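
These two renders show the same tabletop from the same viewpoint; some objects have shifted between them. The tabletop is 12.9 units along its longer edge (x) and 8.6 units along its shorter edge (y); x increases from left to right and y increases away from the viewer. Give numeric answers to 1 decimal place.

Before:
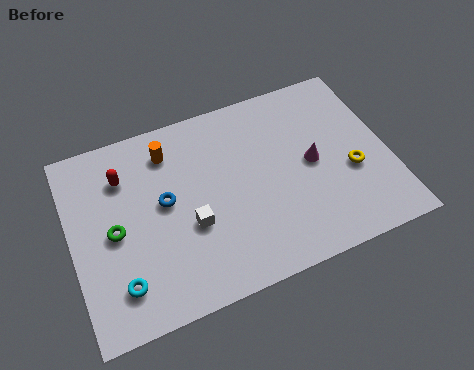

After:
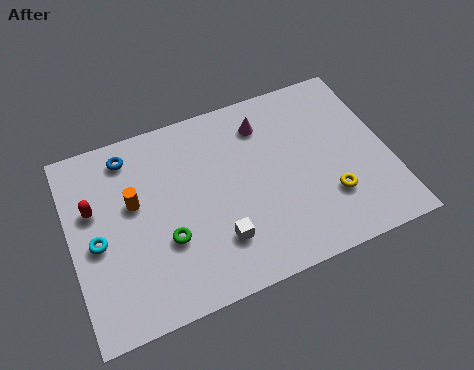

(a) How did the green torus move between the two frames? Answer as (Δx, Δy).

(2.0, -1.1)

The green torus started near (1.7, 4.1) and ended near (3.7, 3.0).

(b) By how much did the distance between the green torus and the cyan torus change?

+0.5

The distance was about 2.3 in the first image and 2.8 in the second, so they moved 0.5 units further apart.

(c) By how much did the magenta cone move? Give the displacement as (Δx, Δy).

(-1.7, 2.5)

The magenta cone was at about (9.8, 4.3) and moved to about (8.1, 6.8).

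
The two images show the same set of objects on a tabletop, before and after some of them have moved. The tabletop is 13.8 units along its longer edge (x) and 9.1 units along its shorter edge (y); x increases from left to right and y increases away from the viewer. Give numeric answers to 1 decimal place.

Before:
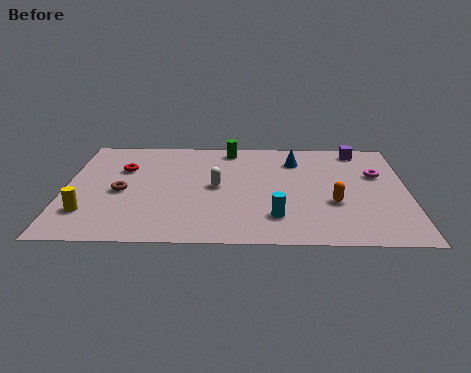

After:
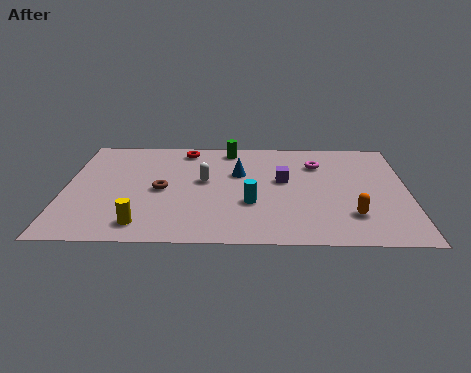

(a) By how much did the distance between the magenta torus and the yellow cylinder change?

-3.3

Before: roughly 12.1 units apart; after: 8.8. That's 3.3 units closer together.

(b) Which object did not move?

the green cylinder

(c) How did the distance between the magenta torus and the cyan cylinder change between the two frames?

-1.1

The distance was about 5.5 in the first image and 4.4 in the second, so they moved 1.1 units closer together.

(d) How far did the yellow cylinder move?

2.4

From (1.0, 2.3) to (3.2, 1.4), the yellow cylinder covered √(2.2² + 0.9²) ≈ 2.4 units.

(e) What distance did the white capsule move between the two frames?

0.7

From (6.1, 4.6) to (5.6, 5.1), the white capsule covered √(0.5² + 0.5²) ≈ 0.7 units.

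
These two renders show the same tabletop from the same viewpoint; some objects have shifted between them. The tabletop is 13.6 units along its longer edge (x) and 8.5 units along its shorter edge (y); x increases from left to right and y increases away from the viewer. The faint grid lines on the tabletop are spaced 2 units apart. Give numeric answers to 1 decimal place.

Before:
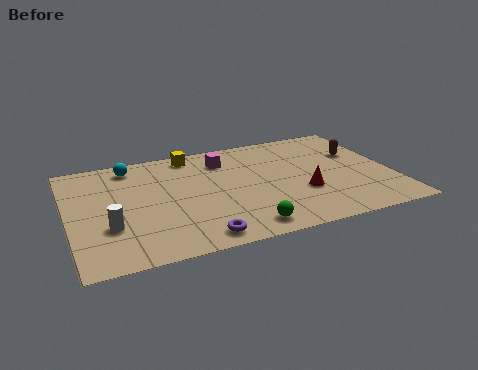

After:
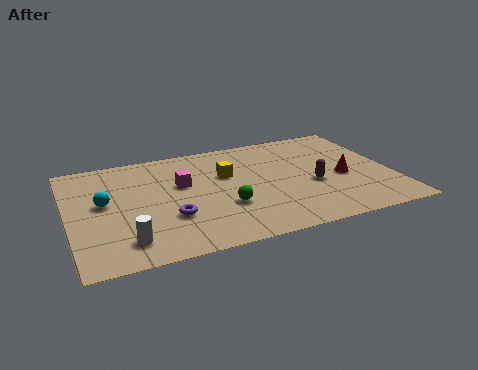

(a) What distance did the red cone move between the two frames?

1.9

From (9.7, 3.0) to (11.5, 3.7), the red cone covered √(1.8² + 0.7²) ≈ 1.9 units.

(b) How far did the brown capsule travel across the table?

3.0

The brown capsule moved from about (12.4, 5.5) to (10.2, 3.5), a distance of √(2.2² + 2.0²) ≈ 3.0.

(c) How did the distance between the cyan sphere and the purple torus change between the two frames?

-3.5

The distance was about 6.7 in the first image and 3.2 in the second, so they moved 3.5 units closer together.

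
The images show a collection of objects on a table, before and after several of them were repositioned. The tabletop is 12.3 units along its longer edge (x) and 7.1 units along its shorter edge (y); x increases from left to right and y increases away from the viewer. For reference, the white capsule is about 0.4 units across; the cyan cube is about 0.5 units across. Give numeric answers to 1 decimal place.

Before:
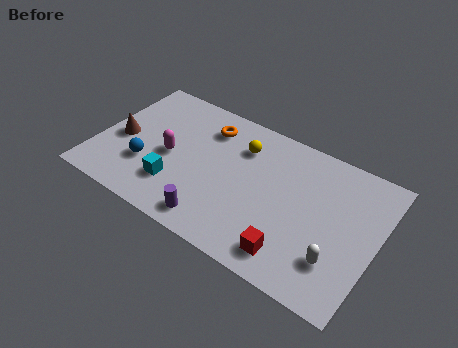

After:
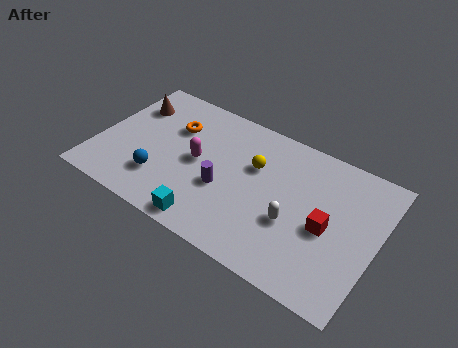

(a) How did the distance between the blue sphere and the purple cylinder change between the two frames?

-0.7

They were about 3.5 units apart before and 2.8 after — 0.7 units closer together.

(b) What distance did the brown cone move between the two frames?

2.0

The brown cone moved from about (1.0, 3.2) to (1.1, 5.2), a distance of √(0.1² + 2.0²) ≈ 2.0.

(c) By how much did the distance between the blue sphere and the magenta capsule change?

+0.9

They were about 1.3 units apart before and 2.2 after — 0.9 units further apart.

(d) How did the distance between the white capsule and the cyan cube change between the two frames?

-3.2

The distance was about 7.1 in the first image and 3.9 in the second, so they moved 3.2 units closer together.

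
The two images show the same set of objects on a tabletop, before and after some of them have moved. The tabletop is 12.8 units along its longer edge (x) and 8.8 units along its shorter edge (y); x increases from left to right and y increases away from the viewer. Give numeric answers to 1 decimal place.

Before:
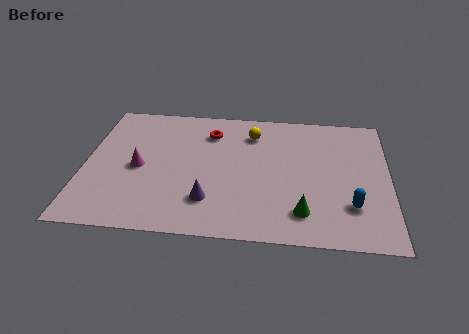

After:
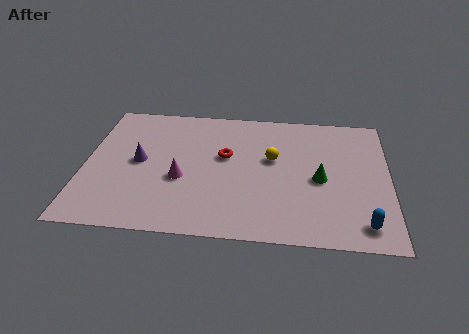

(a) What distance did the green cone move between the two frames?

2.3

From (9.2, 1.8) to (9.9, 4.0), the green cone covered √(0.7² + 2.2²) ≈ 2.3 units.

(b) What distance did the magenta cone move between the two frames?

1.9

The magenta cone was near (2.3, 4.1) before and (4.1, 3.5) after, so it travelled √(1.8² + 0.6²) ≈ 1.9 units.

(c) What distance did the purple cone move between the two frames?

3.8

The purple cone was near (5.3, 2.2) before and (2.3, 4.5) after, so it travelled √(3.0² + 2.3²) ≈ 3.8 units.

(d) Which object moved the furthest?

the purple cone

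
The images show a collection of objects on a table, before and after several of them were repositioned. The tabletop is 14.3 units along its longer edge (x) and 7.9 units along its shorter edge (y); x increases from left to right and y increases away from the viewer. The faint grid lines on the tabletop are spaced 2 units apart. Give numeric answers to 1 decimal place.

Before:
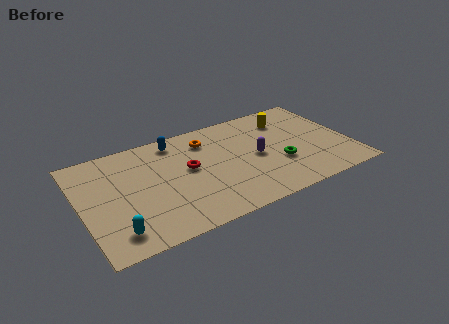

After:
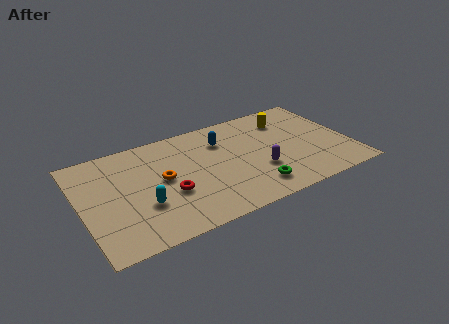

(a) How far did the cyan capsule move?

2.1

The cyan capsule moved from about (1.5, 1.4) to (3.1, 2.7), a distance of √(1.6² + 1.3²) ≈ 2.1.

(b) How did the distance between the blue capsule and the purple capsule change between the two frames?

-1.5

The distance was about 5.0 in the first image and 3.5 in the second, so they moved 1.5 units closer together.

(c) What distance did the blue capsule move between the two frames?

2.6

From (5.3, 6.8) to (7.7, 5.8), the blue capsule covered √(2.4² + 1.0²) ≈ 2.6 units.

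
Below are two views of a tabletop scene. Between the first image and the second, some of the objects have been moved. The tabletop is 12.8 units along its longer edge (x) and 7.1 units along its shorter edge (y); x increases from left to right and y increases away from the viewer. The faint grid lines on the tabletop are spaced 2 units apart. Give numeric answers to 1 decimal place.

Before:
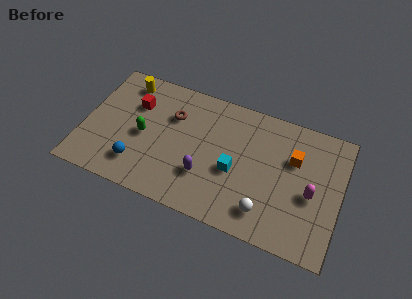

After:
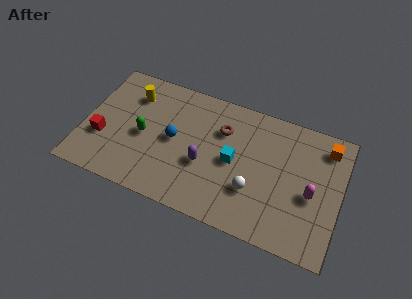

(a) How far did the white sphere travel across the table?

1.1

The white sphere moved from about (9.3, 1.4) to (8.6, 2.3), a distance of √(0.7² + 0.9²) ≈ 1.1.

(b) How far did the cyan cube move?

0.5

The cyan cube was near (7.6, 3.0) before and (7.5, 3.5) after, so it travelled √(0.1² + 0.5²) ≈ 0.5 units.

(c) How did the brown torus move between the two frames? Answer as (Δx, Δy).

(2.5, 0.1)

The brown torus started near (4.3, 4.9) and ended near (6.8, 5.0).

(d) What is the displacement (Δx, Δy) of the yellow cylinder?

(0.4, -0.6)

The yellow cylinder was at about (1.8, 6.0) and moved to about (2.2, 5.4).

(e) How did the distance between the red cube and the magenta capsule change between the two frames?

+1.2

They were about 9.2 units apart before and 10.4 after — 1.2 units further apart.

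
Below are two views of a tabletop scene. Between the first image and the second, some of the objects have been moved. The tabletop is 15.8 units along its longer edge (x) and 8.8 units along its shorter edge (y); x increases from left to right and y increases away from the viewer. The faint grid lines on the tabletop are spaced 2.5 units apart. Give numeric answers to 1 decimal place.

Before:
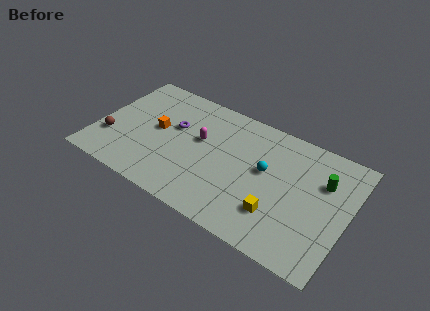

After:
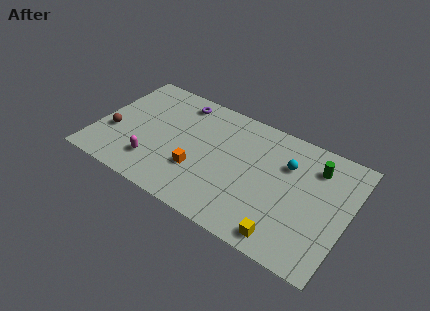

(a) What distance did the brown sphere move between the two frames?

0.5

From (1.0, 2.7) to (1.1, 3.2), the brown sphere covered √(0.1² + 0.5²) ≈ 0.5 units.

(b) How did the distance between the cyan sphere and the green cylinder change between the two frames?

-1.8

They were about 3.6 units apart before and 1.8 after — 1.8 units closer together.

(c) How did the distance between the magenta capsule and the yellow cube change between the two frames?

+2.6

Before: roughly 6.0 units apart; after: 8.6. That's 2.6 units further apart.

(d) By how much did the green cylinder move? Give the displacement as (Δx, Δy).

(-0.6, 0.8)

The green cylinder started near (14.1, 6.0) and ended near (13.5, 6.8).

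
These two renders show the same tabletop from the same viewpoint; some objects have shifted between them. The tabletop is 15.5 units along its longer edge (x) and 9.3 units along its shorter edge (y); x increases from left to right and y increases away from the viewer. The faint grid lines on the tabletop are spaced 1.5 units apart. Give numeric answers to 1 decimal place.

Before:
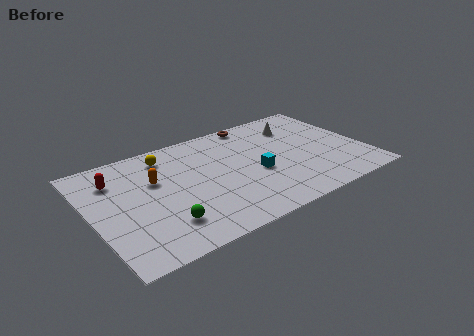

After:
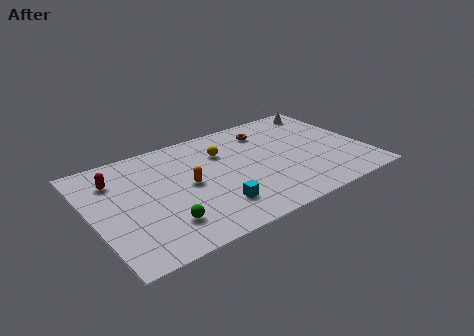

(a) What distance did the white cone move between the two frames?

2.1

The white cone was near (12.2, 7.1) before and (14.1, 8.1) after, so it travelled √(1.9² + 1.0²) ≈ 2.1 units.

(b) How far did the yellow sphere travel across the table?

3.3

The yellow sphere moved from about (4.6, 7.7) to (7.7, 6.6), a distance of √(3.1² + 1.1²) ≈ 3.3.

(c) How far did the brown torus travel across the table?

1.2

From (9.9, 8.5) to (10.4, 7.4), the brown torus covered √(0.5² + 1.1²) ≈ 1.2 units.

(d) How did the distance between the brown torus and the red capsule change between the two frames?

+0.4

The distance was about 8.4 in the first image and 8.8 in the second, so they moved 0.4 units further apart.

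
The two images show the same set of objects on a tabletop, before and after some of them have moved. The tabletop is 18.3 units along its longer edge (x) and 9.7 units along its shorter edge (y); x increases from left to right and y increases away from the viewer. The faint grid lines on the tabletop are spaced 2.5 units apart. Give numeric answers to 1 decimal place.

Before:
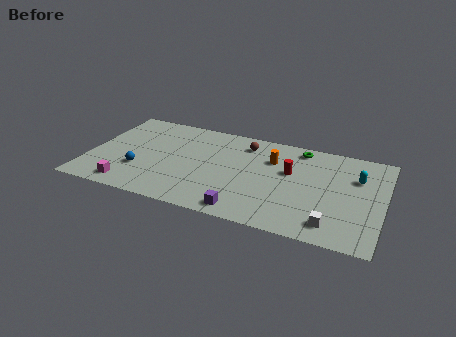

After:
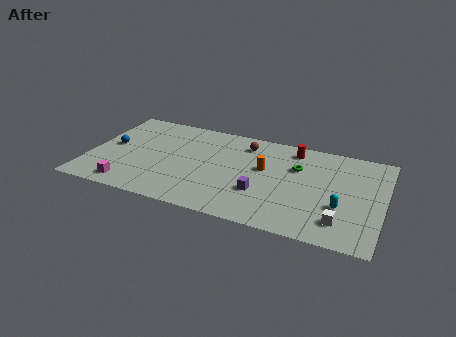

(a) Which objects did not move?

the brown sphere and the magenta cube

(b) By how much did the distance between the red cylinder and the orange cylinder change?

+1.6

They were about 1.5 units apart before and 3.1 after — 1.6 units further apart.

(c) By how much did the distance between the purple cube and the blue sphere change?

+2.7

Before: roughly 7.1 units apart; after: 9.8. That's 2.7 units further apart.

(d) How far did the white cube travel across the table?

0.6

From (15.4, 1.6) to (15.9, 2.0), the white cube covered √(0.5² + 0.4²) ≈ 0.6 units.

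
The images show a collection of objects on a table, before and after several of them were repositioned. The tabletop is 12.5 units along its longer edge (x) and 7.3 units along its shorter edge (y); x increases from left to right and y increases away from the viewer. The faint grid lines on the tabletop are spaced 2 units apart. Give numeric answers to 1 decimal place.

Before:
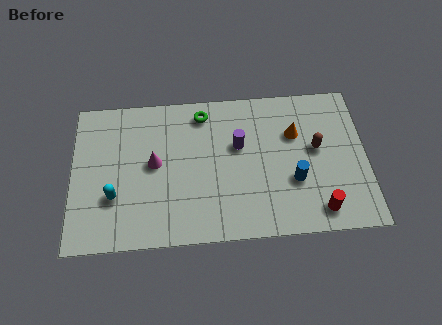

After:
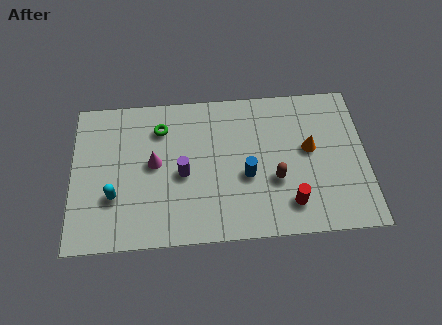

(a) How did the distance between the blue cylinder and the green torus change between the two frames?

-0.8

Before: roughly 5.2 units apart; after: 4.4. That's 0.8 units closer together.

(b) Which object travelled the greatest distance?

the purple cylinder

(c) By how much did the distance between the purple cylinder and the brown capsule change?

+0.6

They were about 3.3 units apart before and 3.9 after — 0.6 units further apart.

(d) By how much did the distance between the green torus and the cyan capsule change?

-1.6

The distance was about 5.4 in the first image and 3.8 in the second, so they moved 1.6 units closer together.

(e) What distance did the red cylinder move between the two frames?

1.3

The red cylinder moved from about (10.4, 1.1) to (9.2, 1.5), a distance of √(1.2² + 0.4²) ≈ 1.3.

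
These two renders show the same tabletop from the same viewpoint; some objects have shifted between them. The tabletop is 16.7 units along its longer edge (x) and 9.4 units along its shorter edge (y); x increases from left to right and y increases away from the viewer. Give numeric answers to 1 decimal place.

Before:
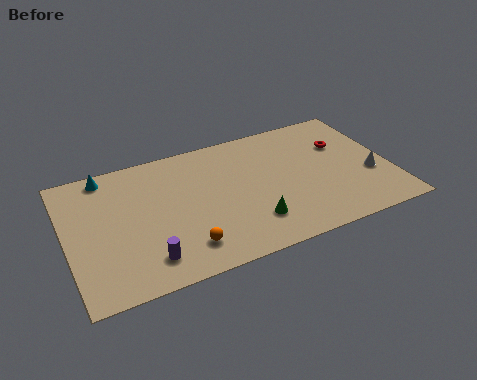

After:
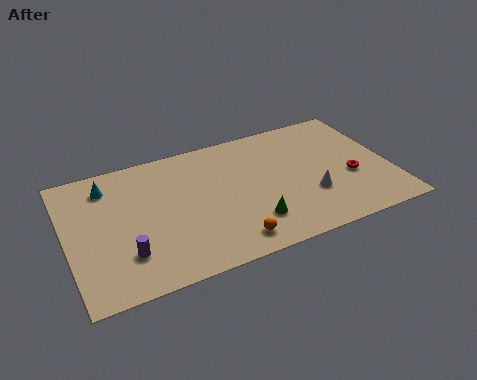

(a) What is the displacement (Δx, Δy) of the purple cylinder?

(-1.0, 0.7)

The purple cylinder started near (3.8, 1.8) and ended near (2.8, 2.5).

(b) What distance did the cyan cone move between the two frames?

0.8

From (2.3, 8.4) to (2.3, 7.6), the cyan cone covered √(0.0² + 0.8²) ≈ 0.8 units.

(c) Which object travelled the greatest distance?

the white cone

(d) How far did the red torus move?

2.6

The red torus was near (14.5, 6.3) before and (14.6, 3.7) after, so it travelled √(0.1² + 2.6²) ≈ 2.6 units.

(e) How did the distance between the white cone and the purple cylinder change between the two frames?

-2.3

Before: roughly 11.9 units apart; after: 9.6. That's 2.3 units closer together.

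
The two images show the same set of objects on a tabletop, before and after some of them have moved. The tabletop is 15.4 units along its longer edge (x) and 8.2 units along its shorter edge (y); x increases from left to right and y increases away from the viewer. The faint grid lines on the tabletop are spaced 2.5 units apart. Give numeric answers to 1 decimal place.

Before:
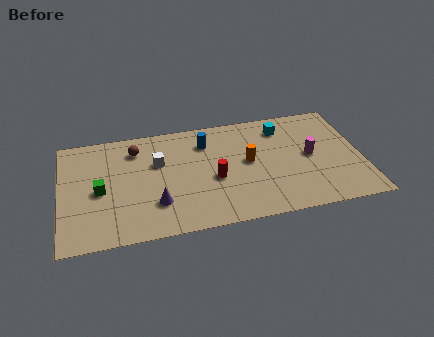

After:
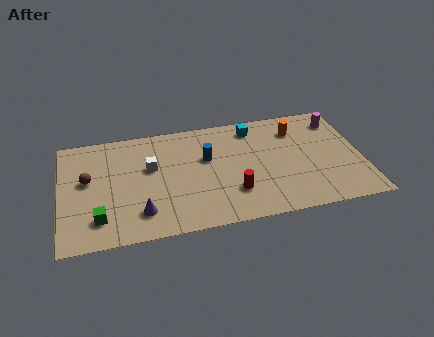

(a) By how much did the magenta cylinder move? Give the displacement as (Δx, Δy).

(1.6, 2.4)

From the two frames, the magenta cylinder sits at roughly (12.8, 4.2) before and (14.4, 6.6) after.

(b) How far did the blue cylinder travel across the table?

1.2

The blue cylinder moved from about (7.5, 6.3) to (7.5, 5.1), a distance of √(0.0² + 1.2²) ≈ 1.2.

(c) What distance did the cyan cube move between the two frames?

1.5

The cyan cube moved from about (11.5, 6.6) to (10.0, 6.9), a distance of √(1.5² + 0.3²) ≈ 1.5.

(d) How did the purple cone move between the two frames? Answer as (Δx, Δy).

(-0.8, -0.5)

The purple cone started near (4.8, 2.3) and ended near (4.0, 1.8).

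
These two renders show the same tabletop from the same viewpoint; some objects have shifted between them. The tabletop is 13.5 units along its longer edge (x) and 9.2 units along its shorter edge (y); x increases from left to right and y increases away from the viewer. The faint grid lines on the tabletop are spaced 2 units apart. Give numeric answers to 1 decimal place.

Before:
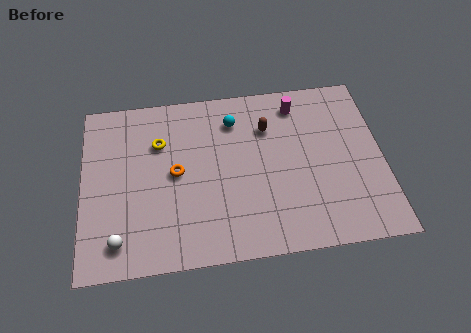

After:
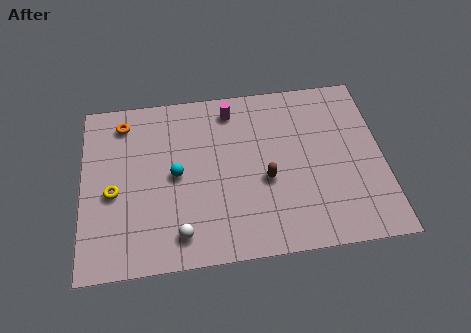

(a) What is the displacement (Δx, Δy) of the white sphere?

(2.7, 0.0)

The white sphere was at about (1.6, 1.5) and moved to about (4.3, 1.5).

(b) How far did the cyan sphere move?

3.7

The cyan sphere was near (6.9, 7.2) before and (4.2, 4.6) after, so it travelled √(2.7² + 2.6²) ≈ 3.7 units.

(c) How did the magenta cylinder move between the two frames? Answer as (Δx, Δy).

(-3.0, 0.1)

From the two frames, the magenta cylinder sits at roughly (9.8, 7.7) before and (6.8, 7.8) after.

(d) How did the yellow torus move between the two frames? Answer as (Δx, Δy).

(-2.1, -2.4)

From the two frames, the yellow torus sits at roughly (3.5, 6.4) before and (1.4, 4.0) after.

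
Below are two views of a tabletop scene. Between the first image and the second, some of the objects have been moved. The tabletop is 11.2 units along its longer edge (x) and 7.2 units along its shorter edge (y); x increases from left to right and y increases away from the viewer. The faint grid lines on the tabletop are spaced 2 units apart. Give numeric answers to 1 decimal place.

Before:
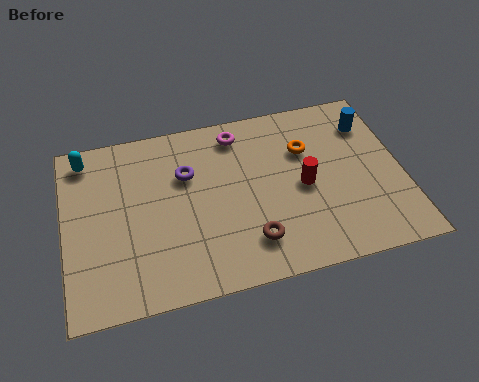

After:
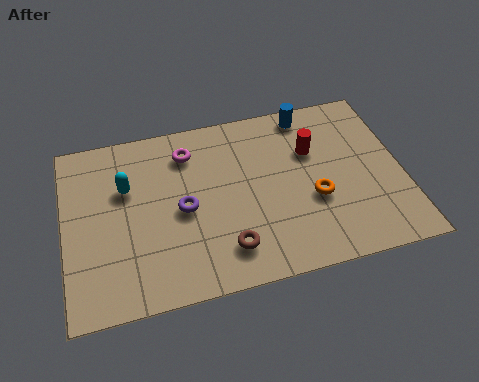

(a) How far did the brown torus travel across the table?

0.8

The brown torus was near (6.0, 1.6) before and (5.2, 1.5) after, so it travelled √(0.8² + 0.1²) ≈ 0.8 units.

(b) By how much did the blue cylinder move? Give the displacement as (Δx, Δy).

(-2.0, 0.9)

The blue cylinder was at about (10.3, 5.5) and moved to about (8.3, 6.4).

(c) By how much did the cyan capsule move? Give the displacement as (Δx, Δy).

(1.3, -1.5)

The cyan capsule was at about (0.8, 6.2) and moved to about (2.1, 4.7).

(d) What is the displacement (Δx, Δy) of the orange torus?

(0.1, -2.1)

The orange torus started near (8.1, 4.9) and ended near (8.2, 2.8).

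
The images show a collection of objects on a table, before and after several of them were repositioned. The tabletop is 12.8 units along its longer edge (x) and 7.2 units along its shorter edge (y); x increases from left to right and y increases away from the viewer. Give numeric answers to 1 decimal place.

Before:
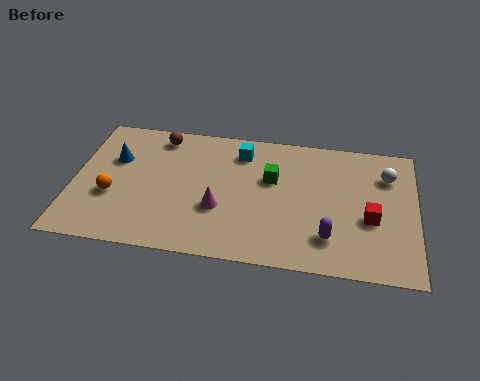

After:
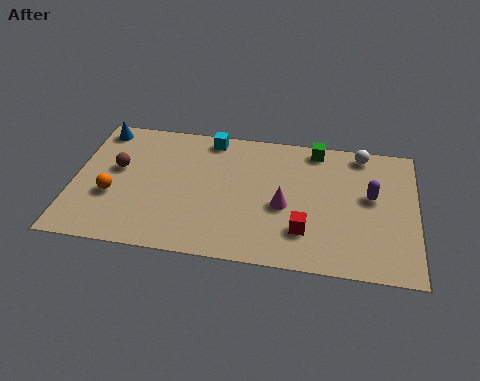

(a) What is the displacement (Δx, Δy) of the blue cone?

(-0.7, 1.6)

The blue cone was at about (1.5, 4.7) and moved to about (0.8, 6.3).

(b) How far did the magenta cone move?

2.5

The magenta cone moved from about (5.5, 2.6) to (7.9, 3.1), a distance of √(2.4² + 0.5²) ≈ 2.5.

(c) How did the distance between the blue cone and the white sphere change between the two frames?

-0.3

The distance was about 10.2 in the first image and 9.9 in the second, so they moved 0.3 units closer together.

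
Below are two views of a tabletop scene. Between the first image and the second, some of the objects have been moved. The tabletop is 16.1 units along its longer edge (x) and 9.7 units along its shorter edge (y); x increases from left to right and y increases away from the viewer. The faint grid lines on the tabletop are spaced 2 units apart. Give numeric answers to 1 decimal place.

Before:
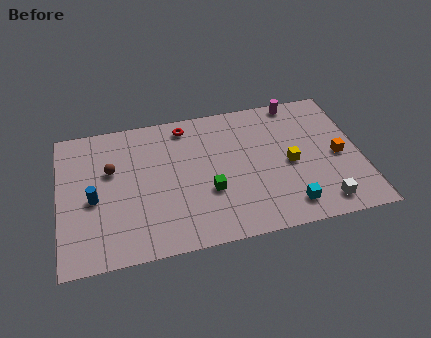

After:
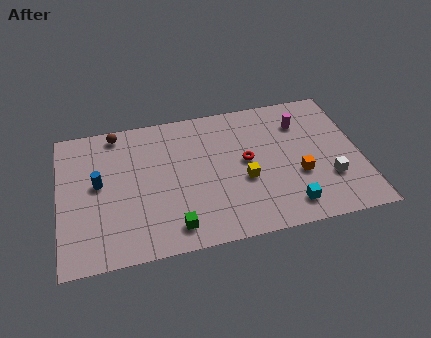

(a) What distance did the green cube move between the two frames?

2.8

The green cube moved from about (7.9, 3.5) to (5.9, 1.5), a distance of √(2.0² + 2.0²) ≈ 2.8.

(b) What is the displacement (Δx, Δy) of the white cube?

(0.5, 1.6)

The white cube was at about (13.8, 1.4) and moved to about (14.3, 3.0).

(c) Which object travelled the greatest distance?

the red torus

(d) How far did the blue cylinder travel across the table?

1.0

The blue cylinder was near (1.8, 4.3) before and (2.1, 5.3) after, so it travelled √(0.3² + 1.0²) ≈ 1.0 units.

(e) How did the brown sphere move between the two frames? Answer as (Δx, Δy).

(0.4, 2.6)

The brown sphere was at about (2.8, 6.1) and moved to about (3.2, 8.7).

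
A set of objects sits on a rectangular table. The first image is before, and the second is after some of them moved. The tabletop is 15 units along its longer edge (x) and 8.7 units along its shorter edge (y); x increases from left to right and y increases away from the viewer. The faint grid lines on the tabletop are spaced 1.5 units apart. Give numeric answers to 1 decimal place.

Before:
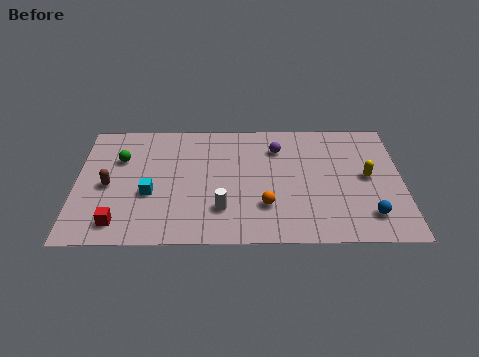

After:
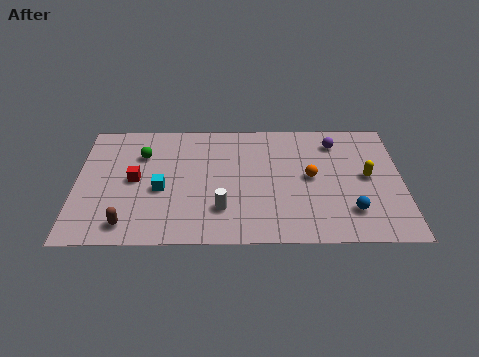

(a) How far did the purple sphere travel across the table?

2.7

From (9.3, 6.6) to (12.0, 7.0), the purple sphere covered √(2.7² + 0.4²) ≈ 2.7 units.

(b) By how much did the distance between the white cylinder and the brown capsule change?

-1.1

The distance was about 5.5 in the first image and 4.4 in the second, so they moved 1.1 units closer together.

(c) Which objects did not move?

the yellow capsule and the white cylinder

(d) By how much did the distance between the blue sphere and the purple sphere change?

-1.4

They were about 6.3 units apart before and 4.9 after — 1.4 units closer together.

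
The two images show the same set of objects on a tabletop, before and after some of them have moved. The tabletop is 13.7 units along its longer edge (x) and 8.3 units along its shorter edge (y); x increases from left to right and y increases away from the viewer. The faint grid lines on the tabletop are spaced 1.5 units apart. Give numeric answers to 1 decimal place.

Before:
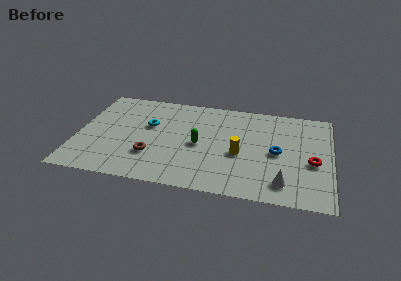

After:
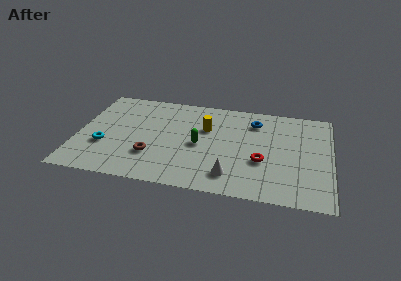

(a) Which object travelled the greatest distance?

the cyan torus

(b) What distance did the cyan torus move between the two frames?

3.2

The cyan torus moved from about (3.8, 5.1) to (1.5, 2.9), a distance of √(2.3² + 2.2²) ≈ 3.2.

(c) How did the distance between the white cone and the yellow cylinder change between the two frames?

+1.0

The distance was about 3.1 in the first image and 4.1 in the second, so they moved 1.0 units further apart.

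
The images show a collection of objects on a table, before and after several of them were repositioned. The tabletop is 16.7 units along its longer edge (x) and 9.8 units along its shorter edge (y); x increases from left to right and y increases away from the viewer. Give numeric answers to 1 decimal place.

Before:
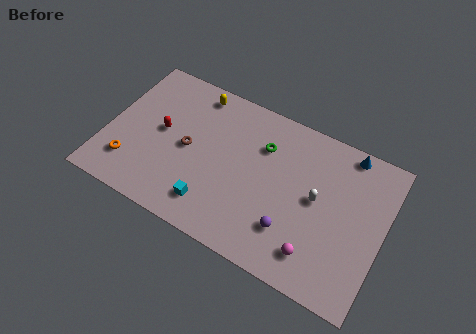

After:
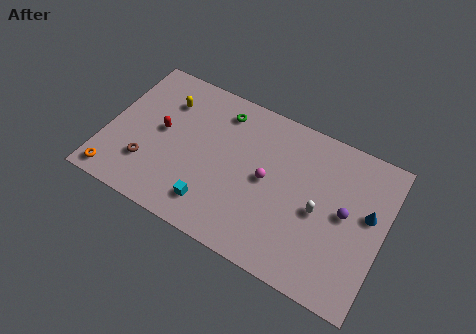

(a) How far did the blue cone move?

3.6

The blue cone moved from about (14.1, 8.9) to (15.7, 5.7), a distance of √(1.6² + 3.2²) ≈ 3.6.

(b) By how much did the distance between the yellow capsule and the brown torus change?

+0.8

They were about 3.8 units apart before and 4.6 after — 0.8 units further apart.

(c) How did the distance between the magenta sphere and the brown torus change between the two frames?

-1.3

Before: roughly 8.7 units apart; after: 7.4. That's 1.3 units closer together.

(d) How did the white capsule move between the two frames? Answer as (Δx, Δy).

(0.2, -0.7)

The white capsule started near (12.7, 5.2) and ended near (12.9, 4.5).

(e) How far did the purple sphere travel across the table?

3.8

The purple sphere moved from about (11.5, 2.6) to (14.4, 5.1), a distance of √(2.9² + 2.5²) ≈ 3.8.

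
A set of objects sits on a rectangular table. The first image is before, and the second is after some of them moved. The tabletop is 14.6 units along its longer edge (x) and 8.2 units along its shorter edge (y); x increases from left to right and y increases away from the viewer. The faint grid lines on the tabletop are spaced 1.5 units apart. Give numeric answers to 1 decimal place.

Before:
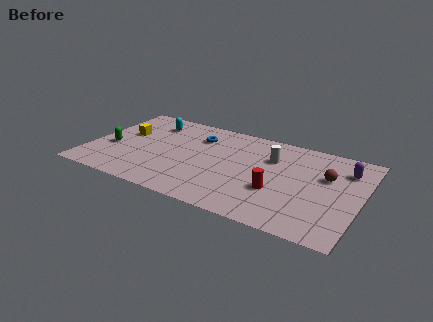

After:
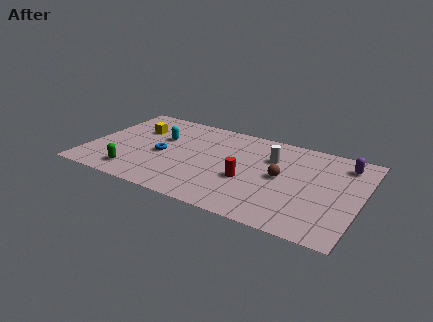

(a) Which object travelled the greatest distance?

the blue torus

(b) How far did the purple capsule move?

0.5

The purple capsule moved from about (13.6, 6.2) to (13.5, 6.7), a distance of √(0.1² + 0.5²) ≈ 0.5.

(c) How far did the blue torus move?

2.9

The blue torus was near (5.6, 6.1) before and (4.0, 3.7) after, so it travelled √(1.6² + 2.4²) ≈ 2.9 units.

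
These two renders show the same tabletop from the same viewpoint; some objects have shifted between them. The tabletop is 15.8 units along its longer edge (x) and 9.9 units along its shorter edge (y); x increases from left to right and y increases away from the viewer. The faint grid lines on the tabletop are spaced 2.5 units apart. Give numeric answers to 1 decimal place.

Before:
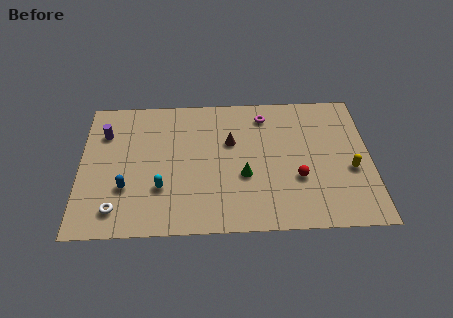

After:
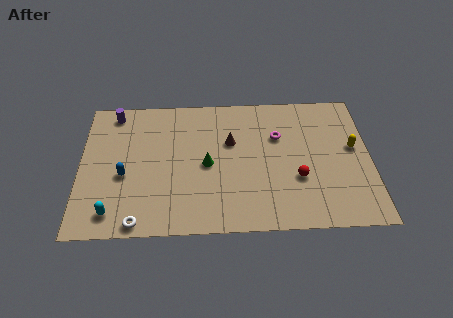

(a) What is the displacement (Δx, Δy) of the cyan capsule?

(-2.6, -1.6)

The cyan capsule was at about (4.4, 3.1) and moved to about (1.8, 1.5).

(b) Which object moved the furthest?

the cyan capsule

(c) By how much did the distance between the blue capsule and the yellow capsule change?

+0.4

The distance was about 12.2 in the first image and 12.6 in the second, so they moved 0.4 units further apart.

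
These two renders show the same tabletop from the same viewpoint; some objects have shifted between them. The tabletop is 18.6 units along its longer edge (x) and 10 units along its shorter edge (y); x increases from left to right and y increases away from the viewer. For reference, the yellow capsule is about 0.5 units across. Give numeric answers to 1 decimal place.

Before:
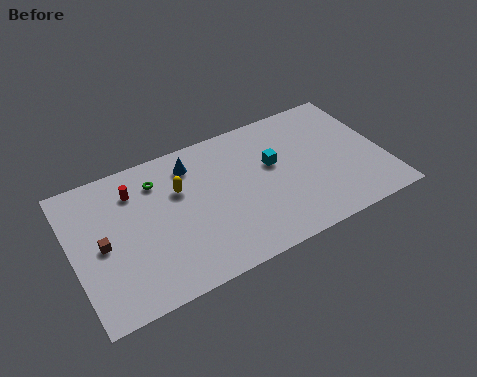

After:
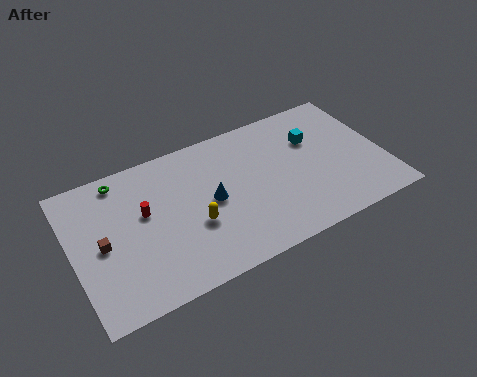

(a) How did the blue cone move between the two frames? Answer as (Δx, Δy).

(0.8, -3.1)

The blue cone was at about (7.4, 8.1) and moved to about (8.2, 5.0).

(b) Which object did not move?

the brown cube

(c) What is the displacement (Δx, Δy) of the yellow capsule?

(0.5, -2.8)

The yellow capsule was at about (6.5, 6.6) and moved to about (7.0, 3.8).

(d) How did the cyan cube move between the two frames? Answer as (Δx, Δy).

(2.6, 0.8)

From the two frames, the cyan cube sits at roughly (12.1, 6.0) before and (14.7, 6.8) after.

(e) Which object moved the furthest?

the blue cone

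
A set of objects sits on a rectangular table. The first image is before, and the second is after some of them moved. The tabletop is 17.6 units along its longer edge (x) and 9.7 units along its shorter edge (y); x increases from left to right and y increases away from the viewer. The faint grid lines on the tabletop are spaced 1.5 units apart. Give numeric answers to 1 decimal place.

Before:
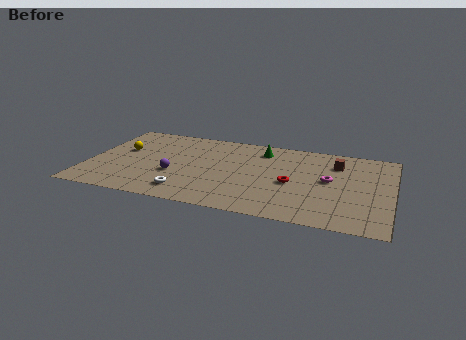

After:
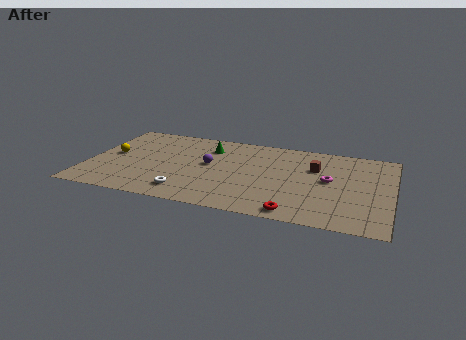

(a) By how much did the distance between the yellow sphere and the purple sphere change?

+1.7

The distance was about 4.0 in the first image and 5.7 in the second, so they moved 1.7 units further apart.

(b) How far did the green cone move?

3.1

From (9.9, 7.9) to (6.8, 7.4), the green cone covered √(3.1² + 0.5²) ≈ 3.1 units.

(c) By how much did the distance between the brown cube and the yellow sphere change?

-0.7

The distance was about 12.6 in the first image and 11.9 in the second, so they moved 0.7 units closer together.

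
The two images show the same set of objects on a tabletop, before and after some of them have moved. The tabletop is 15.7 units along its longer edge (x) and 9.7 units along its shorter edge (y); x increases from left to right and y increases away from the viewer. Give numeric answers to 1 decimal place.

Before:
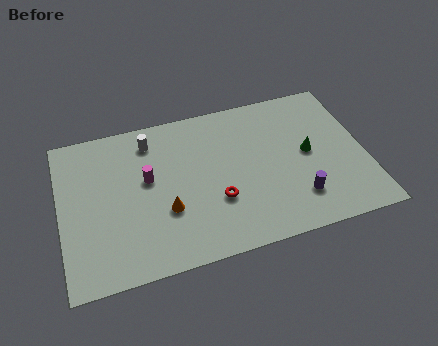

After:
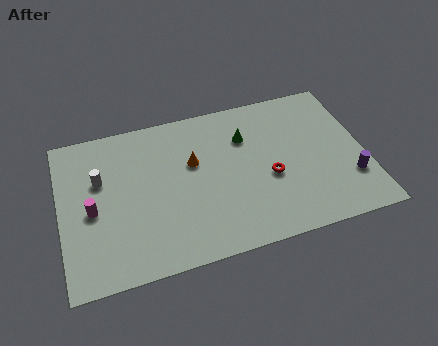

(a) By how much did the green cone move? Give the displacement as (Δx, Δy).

(-3.1, 1.9)

From the two frames, the green cone sits at roughly (12.8, 5.0) before and (9.7, 6.9) after.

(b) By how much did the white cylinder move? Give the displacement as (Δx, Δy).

(-2.7, -1.8)

The white cylinder started near (4.8, 8.0) and ended near (2.1, 6.2).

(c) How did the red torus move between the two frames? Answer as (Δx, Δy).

(2.8, 0.7)

From the two frames, the red torus sits at roughly (7.9, 3.3) before and (10.7, 4.0) after.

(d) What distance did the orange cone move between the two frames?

3.1

The orange cone moved from about (5.3, 3.4) to (6.9, 6.0), a distance of √(1.6² + 2.6²) ≈ 3.1.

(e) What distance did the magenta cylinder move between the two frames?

3.1

The magenta cylinder was near (4.5, 5.6) before and (1.6, 4.4) after, so it travelled √(2.9² + 1.2²) ≈ 3.1 units.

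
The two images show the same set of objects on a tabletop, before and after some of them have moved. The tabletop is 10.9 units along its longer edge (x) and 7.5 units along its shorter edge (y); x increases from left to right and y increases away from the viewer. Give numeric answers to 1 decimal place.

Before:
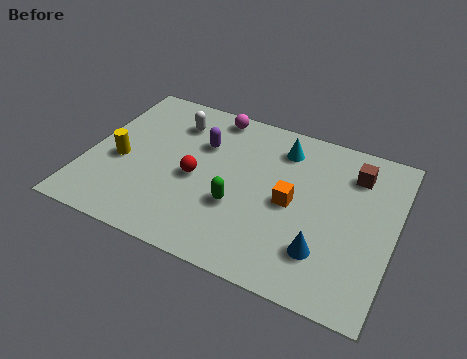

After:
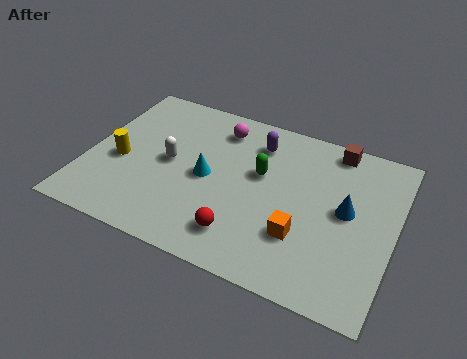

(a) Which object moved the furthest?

the cyan cone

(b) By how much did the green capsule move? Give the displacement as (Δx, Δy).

(0.6, 1.8)

The green capsule was at about (5.5, 2.7) and moved to about (6.1, 4.5).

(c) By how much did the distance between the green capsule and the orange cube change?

+0.8

They were about 2.0 units apart before and 2.8 after — 0.8 units further apart.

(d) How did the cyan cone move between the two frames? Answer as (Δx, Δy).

(-2.4, -2.4)

The cyan cone was at about (6.7, 6.0) and moved to about (4.3, 3.6).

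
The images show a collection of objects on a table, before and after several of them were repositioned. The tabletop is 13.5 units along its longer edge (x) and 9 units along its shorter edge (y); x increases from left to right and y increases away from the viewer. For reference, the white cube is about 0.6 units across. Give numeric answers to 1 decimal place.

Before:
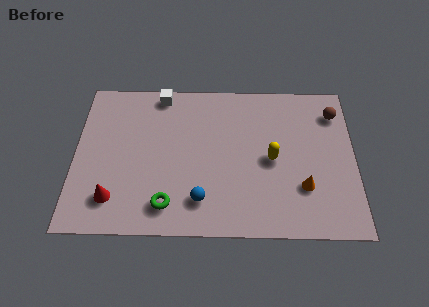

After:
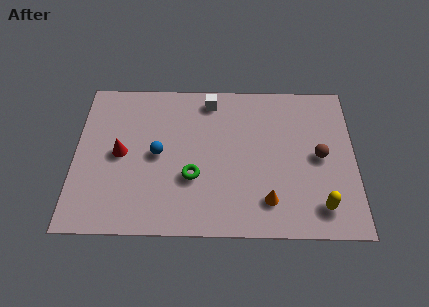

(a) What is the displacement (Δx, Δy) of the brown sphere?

(-0.8, -2.6)

The brown sphere started near (12.6, 7.1) and ended near (11.8, 4.5).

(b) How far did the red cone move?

2.6

The red cone was near (1.9, 1.9) before and (2.2, 4.5) after, so it travelled √(0.3² + 2.6²) ≈ 2.6 units.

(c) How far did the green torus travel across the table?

2.0

The green torus was near (4.5, 1.6) before and (5.7, 3.2) after, so it travelled √(1.2² + 1.6²) ≈ 2.0 units.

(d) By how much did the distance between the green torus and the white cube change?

-1.8

The distance was about 6.5 in the first image and 4.7 in the second, so they moved 1.8 units closer together.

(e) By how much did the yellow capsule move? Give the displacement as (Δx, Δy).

(2.3, -2.7)

The yellow capsule started near (9.5, 4.3) and ended near (11.8, 1.6).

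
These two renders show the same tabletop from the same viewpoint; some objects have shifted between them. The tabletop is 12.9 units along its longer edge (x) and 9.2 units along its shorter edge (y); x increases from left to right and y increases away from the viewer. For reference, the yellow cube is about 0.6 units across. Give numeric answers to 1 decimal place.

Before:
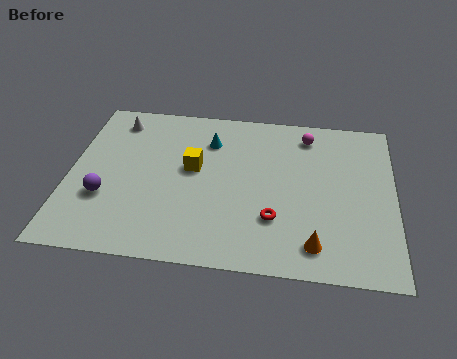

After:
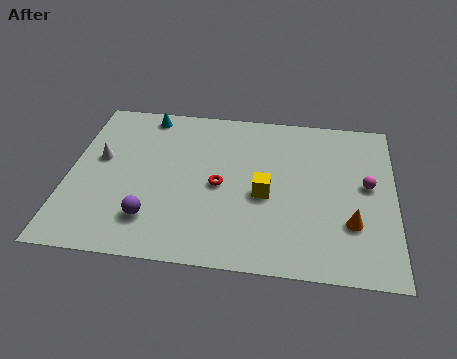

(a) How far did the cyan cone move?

2.9

From (5.5, 6.9) to (2.9, 8.2), the cyan cone covered √(2.6² + 1.3²) ≈ 2.9 units.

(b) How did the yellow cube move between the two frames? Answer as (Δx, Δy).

(2.9, -1.2)

From the two frames, the yellow cube sits at roughly (4.9, 5.2) before and (7.8, 4.0) after.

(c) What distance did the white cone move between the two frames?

2.5

The white cone was near (1.7, 7.7) before and (1.2, 5.3) after, so it travelled √(0.5² + 2.4²) ≈ 2.5 units.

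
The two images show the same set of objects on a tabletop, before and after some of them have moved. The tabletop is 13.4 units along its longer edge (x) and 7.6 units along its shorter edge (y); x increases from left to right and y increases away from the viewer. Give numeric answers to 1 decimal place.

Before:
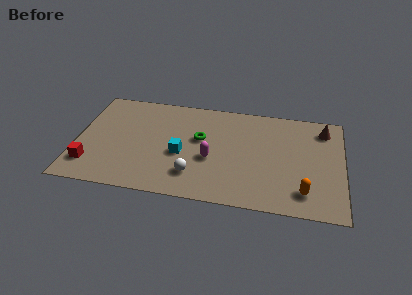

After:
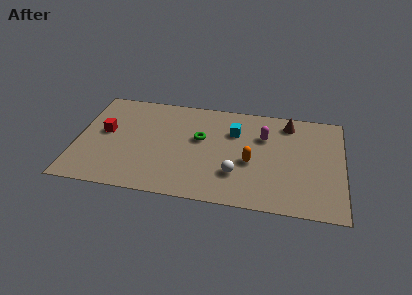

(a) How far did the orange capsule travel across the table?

3.2

From (11.5, 1.5) to (8.8, 3.2), the orange capsule covered √(2.7² + 1.7²) ≈ 3.2 units.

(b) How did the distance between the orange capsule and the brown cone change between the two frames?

-1.1

Before: roughly 4.8 units apart; after: 3.7. That's 1.1 units closer together.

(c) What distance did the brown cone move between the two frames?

1.8

From (12.4, 6.2) to (10.6, 6.4), the brown cone covered √(1.8² + 0.2²) ≈ 1.8 units.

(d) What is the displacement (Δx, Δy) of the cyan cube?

(2.6, 2.1)

From the two frames, the cyan cube sits at roughly (5.3, 3.2) before and (7.9, 5.3) after.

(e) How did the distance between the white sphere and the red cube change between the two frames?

+1.8

They were about 5.2 units apart before and 7.0 after — 1.8 units further apart.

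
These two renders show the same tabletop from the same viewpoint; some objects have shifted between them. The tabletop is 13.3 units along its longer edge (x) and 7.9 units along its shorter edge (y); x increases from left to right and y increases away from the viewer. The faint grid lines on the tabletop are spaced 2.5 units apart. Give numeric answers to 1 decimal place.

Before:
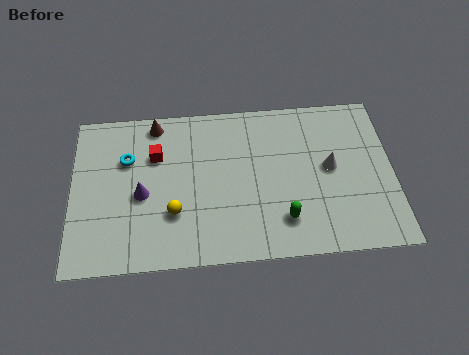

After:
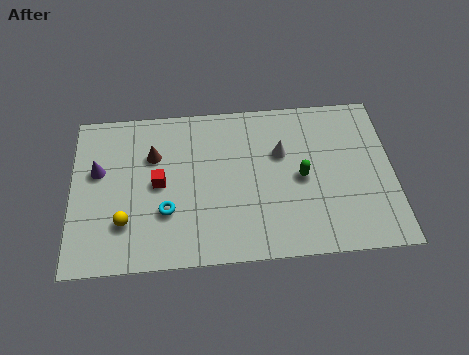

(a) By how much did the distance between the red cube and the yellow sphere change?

-0.7

The distance was about 3.0 in the first image and 2.3 in the second, so they moved 0.7 units closer together.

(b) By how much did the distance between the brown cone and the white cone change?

-2.4

The distance was about 7.7 in the first image and 5.3 in the second, so they moved 2.4 units closer together.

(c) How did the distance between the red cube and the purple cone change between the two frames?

+0.6

The distance was about 2.0 in the first image and 2.6 in the second, so they moved 0.6 units further apart.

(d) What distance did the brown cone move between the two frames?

1.6

The brown cone was near (3.5, 7.0) before and (3.4, 5.4) after, so it travelled √(0.1² + 1.6²) ≈ 1.6 units.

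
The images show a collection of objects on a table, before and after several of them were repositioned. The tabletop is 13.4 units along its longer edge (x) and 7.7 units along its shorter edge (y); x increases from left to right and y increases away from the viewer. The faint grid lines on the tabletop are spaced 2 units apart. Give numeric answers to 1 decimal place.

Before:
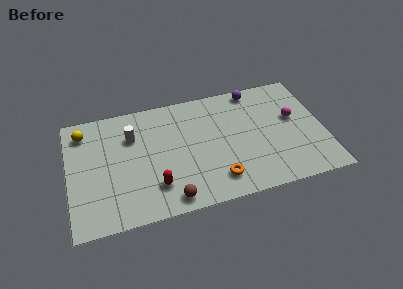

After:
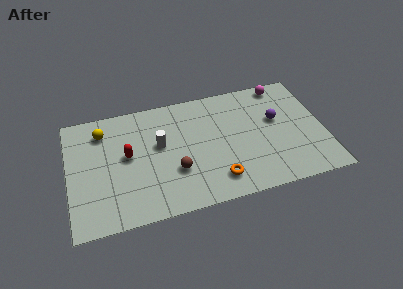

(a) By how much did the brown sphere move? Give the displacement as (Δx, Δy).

(0.4, 1.7)

The brown sphere started near (5.1, 0.9) and ended near (5.5, 2.6).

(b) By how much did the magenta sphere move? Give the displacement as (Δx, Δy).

(-0.4, 2.4)

From the two frames, the magenta sphere sits at roughly (11.9, 4.5) before and (11.5, 6.9) after.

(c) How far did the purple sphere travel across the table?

2.5

The purple sphere moved from about (10.0, 6.9) to (11.0, 4.6), a distance of √(1.0² + 2.3²) ≈ 2.5.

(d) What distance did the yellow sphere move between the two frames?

1.0

The yellow sphere moved from about (0.9, 6.3) to (1.9, 6.1), a distance of √(1.0² + 0.2²) ≈ 1.0.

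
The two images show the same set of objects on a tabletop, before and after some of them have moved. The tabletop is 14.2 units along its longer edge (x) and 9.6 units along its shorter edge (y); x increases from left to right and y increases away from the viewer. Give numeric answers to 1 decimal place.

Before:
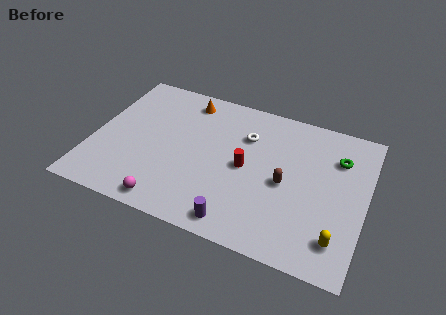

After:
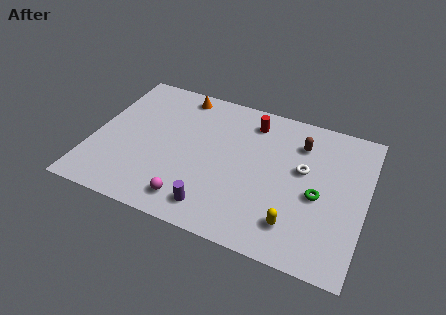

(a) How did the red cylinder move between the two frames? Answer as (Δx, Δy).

(0.0, 3.2)

The red cylinder started near (8.0, 4.7) and ended near (8.0, 7.9).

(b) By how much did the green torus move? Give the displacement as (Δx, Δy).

(-0.8, -2.8)

From the two frames, the green torus sits at roughly (12.6, 7.0) before and (11.8, 4.2) after.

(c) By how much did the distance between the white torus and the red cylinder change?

+1.6

The distance was about 2.1 in the first image and 3.7 in the second, so they moved 1.6 units further apart.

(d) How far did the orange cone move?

0.5

The orange cone was near (4.5, 8.2) before and (4.1, 8.5) after, so it travelled √(0.4² + 0.3²) ≈ 0.5 units.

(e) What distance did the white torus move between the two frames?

3.3

The white torus was near (7.8, 6.8) before and (10.9, 5.6) after, so it travelled √(3.1² + 1.2²) ≈ 3.3 units.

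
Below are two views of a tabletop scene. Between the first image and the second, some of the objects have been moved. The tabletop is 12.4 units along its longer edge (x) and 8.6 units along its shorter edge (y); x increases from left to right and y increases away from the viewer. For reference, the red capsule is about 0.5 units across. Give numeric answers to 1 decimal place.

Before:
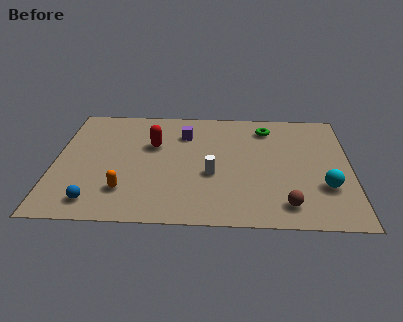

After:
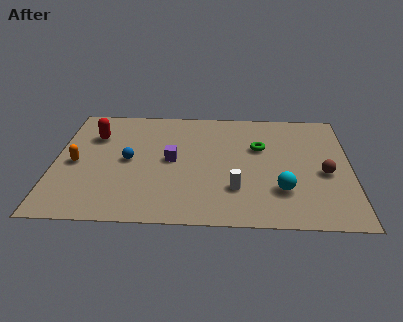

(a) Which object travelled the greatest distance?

the blue sphere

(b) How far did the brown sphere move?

2.8

The brown sphere was near (9.7, 1.4) before and (11.3, 3.7) after, so it travelled √(1.6² + 2.3²) ≈ 2.8 units.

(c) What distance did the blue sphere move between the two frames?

3.3

The blue sphere moved from about (1.8, 1.3) to (3.1, 4.3), a distance of √(1.3² + 3.0²) ≈ 3.3.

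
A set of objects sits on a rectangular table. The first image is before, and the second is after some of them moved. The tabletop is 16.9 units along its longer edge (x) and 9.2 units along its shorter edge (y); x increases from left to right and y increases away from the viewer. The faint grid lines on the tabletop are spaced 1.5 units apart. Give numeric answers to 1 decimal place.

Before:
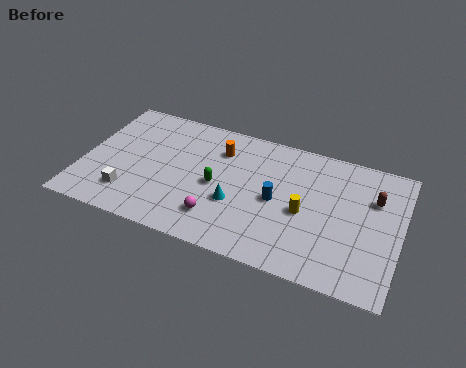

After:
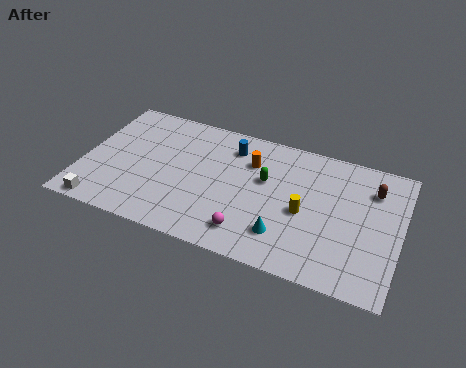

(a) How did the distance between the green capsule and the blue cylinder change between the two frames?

-0.6

Before: roughly 3.2 units apart; after: 2.6. That's 0.6 units closer together.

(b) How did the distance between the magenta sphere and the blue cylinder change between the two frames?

+2.1

The distance was about 3.7 in the first image and 5.8 in the second, so they moved 2.1 units further apart.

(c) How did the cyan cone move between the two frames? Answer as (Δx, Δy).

(2.7, -1.2)

The cyan cone started near (8.3, 3.4) and ended near (11.0, 2.2).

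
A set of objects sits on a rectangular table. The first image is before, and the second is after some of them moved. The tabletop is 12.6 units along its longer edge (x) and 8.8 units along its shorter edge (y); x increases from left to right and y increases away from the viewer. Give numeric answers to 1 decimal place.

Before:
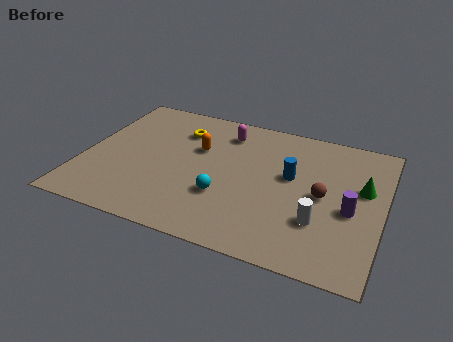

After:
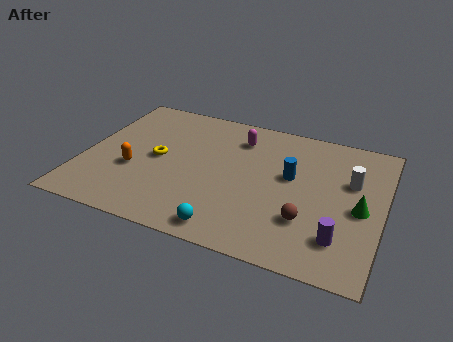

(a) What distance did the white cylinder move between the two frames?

3.1

The white cylinder was near (10.1, 2.7) before and (11.2, 5.6) after, so it travelled √(1.1² + 2.9²) ≈ 3.1 units.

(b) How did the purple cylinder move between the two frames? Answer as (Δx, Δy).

(-0.3, -1.8)

The purple cylinder was at about (11.3, 3.8) and moved to about (11.0, 2.0).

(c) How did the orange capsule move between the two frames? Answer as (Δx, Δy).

(-2.5, -2.3)

The orange capsule started near (4.7, 5.6) and ended near (2.2, 3.3).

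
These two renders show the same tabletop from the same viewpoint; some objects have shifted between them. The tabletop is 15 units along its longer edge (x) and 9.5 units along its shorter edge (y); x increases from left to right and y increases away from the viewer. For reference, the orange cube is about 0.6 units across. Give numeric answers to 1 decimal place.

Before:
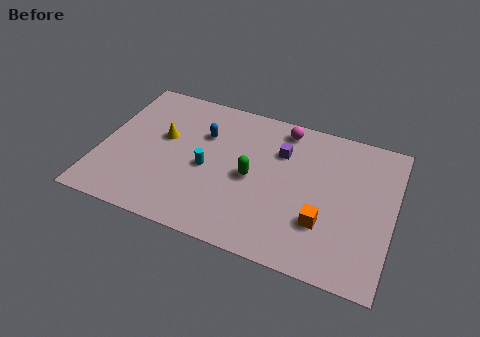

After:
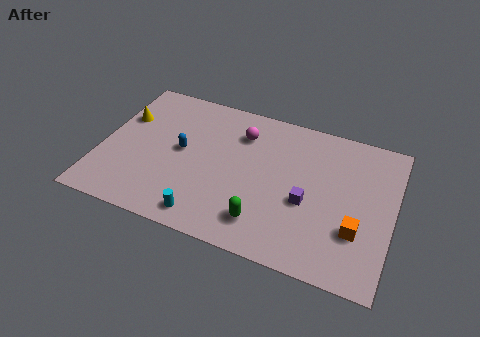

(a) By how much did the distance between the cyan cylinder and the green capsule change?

+0.7

They were about 2.3 units apart before and 3.0 after — 0.7 units further apart.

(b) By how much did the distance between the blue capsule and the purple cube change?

+2.7

The distance was about 4.0 in the first image and 6.7 in the second, so they moved 2.7 units further apart.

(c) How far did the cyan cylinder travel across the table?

3.1

The cyan cylinder was near (5.5, 4.3) before and (5.8, 1.2) after, so it travelled √(0.3² + 3.1²) ≈ 3.1 units.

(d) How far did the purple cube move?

3.2

From (9.1, 6.7) to (10.7, 3.9), the purple cube covered √(1.6² + 2.8²) ≈ 3.2 units.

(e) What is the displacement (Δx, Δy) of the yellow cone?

(-2.2, 0.7)

The yellow cone was at about (3.1, 5.6) and moved to about (0.9, 6.3).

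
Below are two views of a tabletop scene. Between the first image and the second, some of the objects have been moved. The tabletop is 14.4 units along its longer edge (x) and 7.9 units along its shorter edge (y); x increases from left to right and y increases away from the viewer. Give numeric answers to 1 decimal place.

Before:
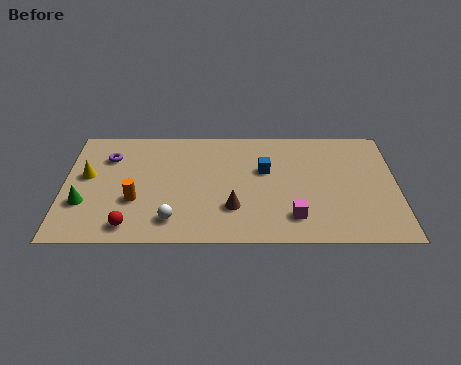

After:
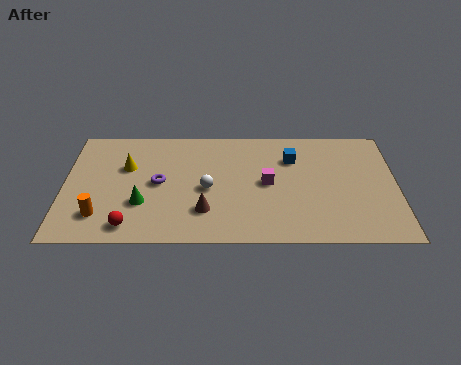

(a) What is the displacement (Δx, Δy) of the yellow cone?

(1.7, 0.6)

The yellow cone was at about (1.0, 4.5) and moved to about (2.7, 5.1).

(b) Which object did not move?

the red sphere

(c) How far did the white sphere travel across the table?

2.6

The white sphere was near (4.7, 1.5) before and (6.2, 3.6) after, so it travelled √(1.5² + 2.1²) ≈ 2.6 units.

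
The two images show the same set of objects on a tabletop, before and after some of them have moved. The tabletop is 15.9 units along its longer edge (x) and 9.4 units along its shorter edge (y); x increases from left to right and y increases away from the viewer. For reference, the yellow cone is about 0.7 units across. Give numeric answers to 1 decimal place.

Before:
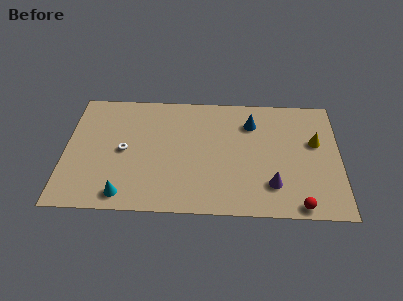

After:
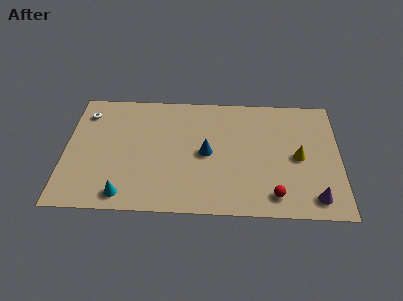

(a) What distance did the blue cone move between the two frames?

3.6

The blue cone moved from about (10.8, 7.1) to (8.2, 4.6), a distance of √(2.6² + 2.5²) ≈ 3.6.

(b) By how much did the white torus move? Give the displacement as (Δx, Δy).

(-2.3, 2.9)

The white torus was at about (3.4, 4.6) and moved to about (1.1, 7.5).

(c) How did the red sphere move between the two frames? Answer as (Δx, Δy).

(-1.4, 0.7)

The red sphere started near (13.5, 0.8) and ended near (12.1, 1.5).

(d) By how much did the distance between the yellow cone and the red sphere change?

-1.7

They were about 5.0 units apart before and 3.3 after — 1.7 units closer together.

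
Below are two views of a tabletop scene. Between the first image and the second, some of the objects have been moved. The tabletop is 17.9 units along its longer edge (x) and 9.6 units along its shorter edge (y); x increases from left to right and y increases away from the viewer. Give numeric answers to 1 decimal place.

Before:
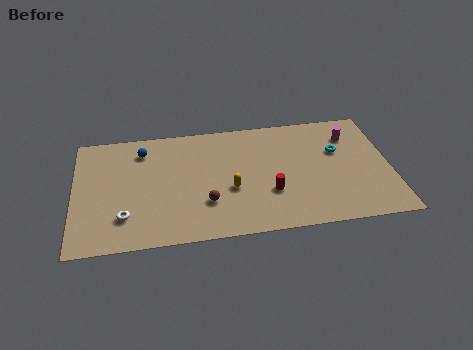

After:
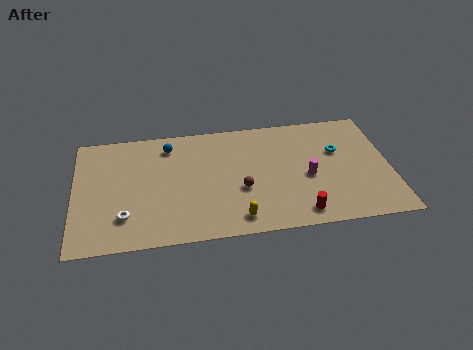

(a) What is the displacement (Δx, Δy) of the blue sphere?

(1.5, 0.2)

The blue sphere started near (3.9, 7.7) and ended near (5.4, 7.9).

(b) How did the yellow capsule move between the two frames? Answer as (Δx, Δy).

(0.3, -2.4)

From the two frames, the yellow capsule sits at roughly (8.8, 3.8) before and (9.1, 1.4) after.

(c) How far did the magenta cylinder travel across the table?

4.0

From (15.8, 7.3) to (13.2, 4.2), the magenta cylinder covered √(2.6² + 3.1²) ≈ 4.0 units.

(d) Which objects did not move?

the white torus and the cyan torus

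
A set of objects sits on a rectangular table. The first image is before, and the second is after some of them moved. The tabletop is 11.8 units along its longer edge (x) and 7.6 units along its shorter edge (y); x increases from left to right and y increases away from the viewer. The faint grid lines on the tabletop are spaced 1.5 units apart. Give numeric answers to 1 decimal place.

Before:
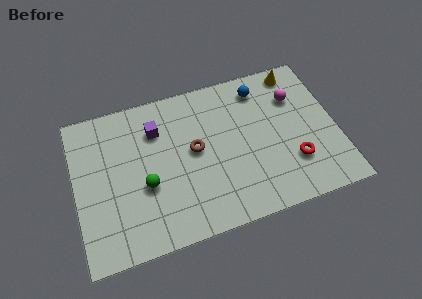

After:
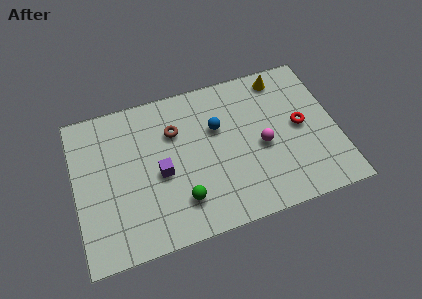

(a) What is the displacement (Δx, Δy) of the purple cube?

(0.0, -2.2)

The purple cube was at about (3.8, 5.6) and moved to about (3.8, 3.4).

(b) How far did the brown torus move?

1.4

The brown torus moved from about (5.4, 4.1) to (4.6, 5.3), a distance of √(0.8² + 1.2²) ≈ 1.4.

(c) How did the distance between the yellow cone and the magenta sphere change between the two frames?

+2.1

The distance was about 1.3 in the first image and 3.4 in the second, so they moved 2.1 units further apart.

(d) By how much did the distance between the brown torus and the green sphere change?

+1.0

Before: roughly 2.5 units apart; after: 3.5. That's 1.0 units further apart.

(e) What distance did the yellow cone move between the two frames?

0.7

From (10.3, 6.7) to (9.6, 6.6), the yellow cone covered √(0.7² + 0.1²) ≈ 0.7 units.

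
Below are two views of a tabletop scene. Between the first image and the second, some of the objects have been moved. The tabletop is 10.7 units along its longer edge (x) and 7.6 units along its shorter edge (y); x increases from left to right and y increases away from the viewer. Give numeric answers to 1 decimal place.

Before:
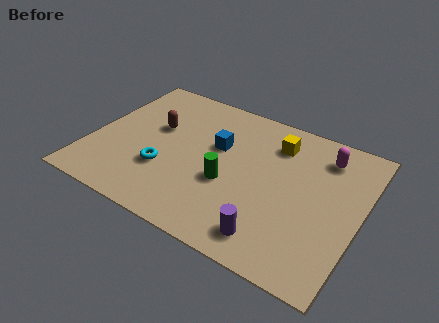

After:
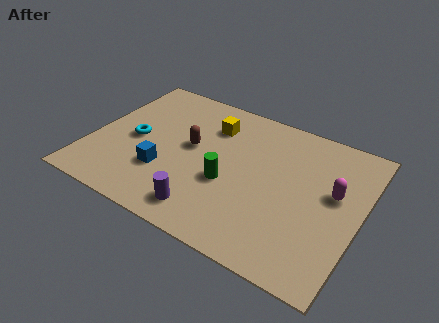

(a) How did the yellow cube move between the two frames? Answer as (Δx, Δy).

(-2.6, -0.2)

From the two frames, the yellow cube sits at roughly (7.1, 5.9) before and (4.5, 5.7) after.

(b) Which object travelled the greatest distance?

the blue cube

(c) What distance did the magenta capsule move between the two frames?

1.8

The magenta capsule was near (9.0, 6.1) before and (9.6, 4.4) after, so it travelled √(0.6² + 1.7²) ≈ 1.8 units.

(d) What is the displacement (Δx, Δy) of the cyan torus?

(-1.4, 1.1)

The cyan torus started near (3.1, 2.5) and ended near (1.7, 3.6).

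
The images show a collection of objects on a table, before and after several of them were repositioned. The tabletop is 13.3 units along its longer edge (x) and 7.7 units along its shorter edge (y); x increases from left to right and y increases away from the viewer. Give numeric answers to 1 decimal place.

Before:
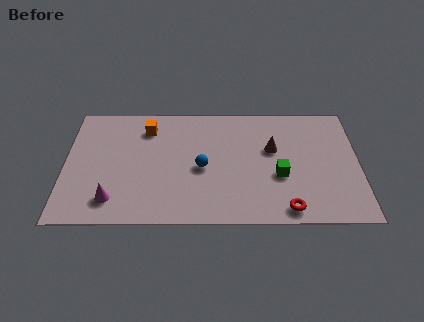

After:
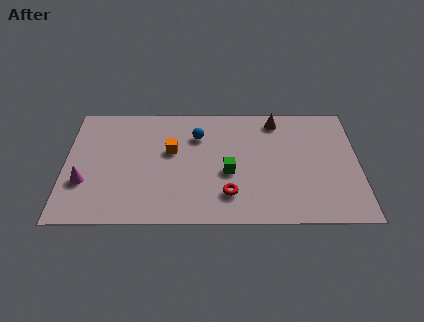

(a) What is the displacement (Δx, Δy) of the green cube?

(-2.3, 0.2)

From the two frames, the green cube sits at roughly (9.7, 3.0) before and (7.4, 3.2) after.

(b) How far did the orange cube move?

1.9

The orange cube was near (3.7, 6.1) before and (4.8, 4.6) after, so it travelled √(1.1² + 1.5²) ≈ 1.9 units.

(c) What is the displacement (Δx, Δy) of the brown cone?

(0.2, 1.9)

The brown cone was at about (9.4, 4.7) and moved to about (9.6, 6.6).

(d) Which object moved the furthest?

the red torus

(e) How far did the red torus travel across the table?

2.8

The red torus was near (10.0, 0.9) before and (7.4, 1.8) after, so it travelled √(2.6² + 0.9²) ≈ 2.8 units.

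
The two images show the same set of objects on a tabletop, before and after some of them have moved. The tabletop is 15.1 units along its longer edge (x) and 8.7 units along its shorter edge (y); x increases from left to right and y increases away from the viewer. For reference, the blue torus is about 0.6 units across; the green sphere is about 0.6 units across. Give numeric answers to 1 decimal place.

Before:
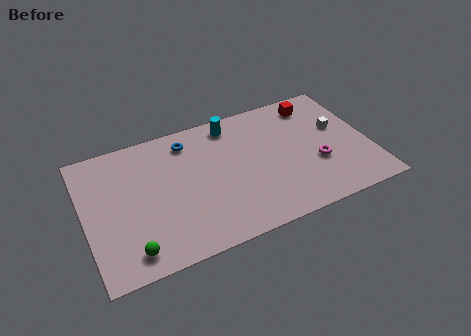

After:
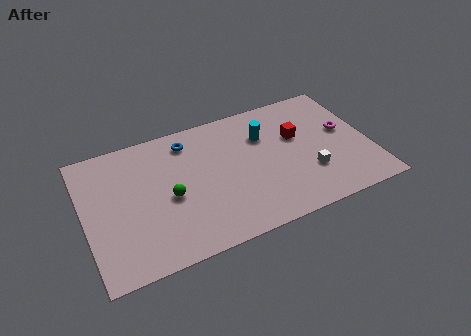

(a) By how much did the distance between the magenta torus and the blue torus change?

+0.9

They were about 7.6 units apart before and 8.5 after — 0.9 units further apart.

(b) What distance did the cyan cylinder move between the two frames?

2.1

From (8.1, 7.5) to (9.7, 6.1), the cyan cylinder covered √(1.6² + 1.4²) ≈ 2.1 units.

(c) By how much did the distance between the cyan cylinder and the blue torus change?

+1.7

The distance was about 2.4 in the first image and 4.1 in the second, so they moved 1.7 units further apart.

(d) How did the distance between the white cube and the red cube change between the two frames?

+0.4

The distance was about 2.3 in the first image and 2.7 in the second, so they moved 0.4 units further apart.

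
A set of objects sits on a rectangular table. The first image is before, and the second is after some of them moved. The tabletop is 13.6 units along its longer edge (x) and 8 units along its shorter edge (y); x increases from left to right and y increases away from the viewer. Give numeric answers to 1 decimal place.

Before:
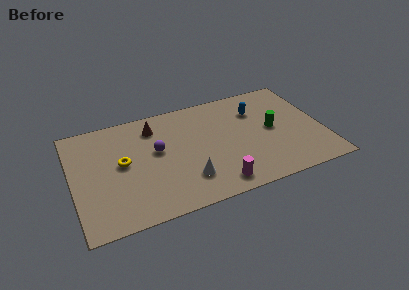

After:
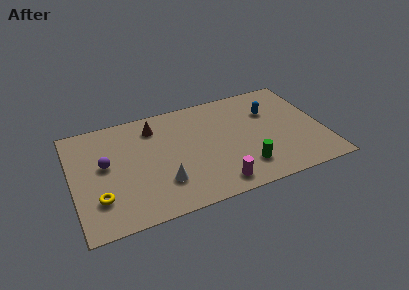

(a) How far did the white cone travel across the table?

1.3

The white cone moved from about (6.0, 2.0) to (4.7, 2.2), a distance of √(1.3² + 0.2²) ≈ 1.3.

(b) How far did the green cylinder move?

2.9

The green cylinder was near (10.9, 4.1) before and (9.1, 1.8) after, so it travelled √(1.8² + 2.3²) ≈ 2.9 units.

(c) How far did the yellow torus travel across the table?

2.5

The yellow torus moved from about (2.7, 4.3) to (1.3, 2.2), a distance of √(1.4² + 2.1²) ≈ 2.5.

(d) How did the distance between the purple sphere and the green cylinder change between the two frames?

+1.5

They were about 6.3 units apart before and 7.8 after — 1.5 units further apart.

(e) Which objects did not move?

the magenta cylinder and the brown cone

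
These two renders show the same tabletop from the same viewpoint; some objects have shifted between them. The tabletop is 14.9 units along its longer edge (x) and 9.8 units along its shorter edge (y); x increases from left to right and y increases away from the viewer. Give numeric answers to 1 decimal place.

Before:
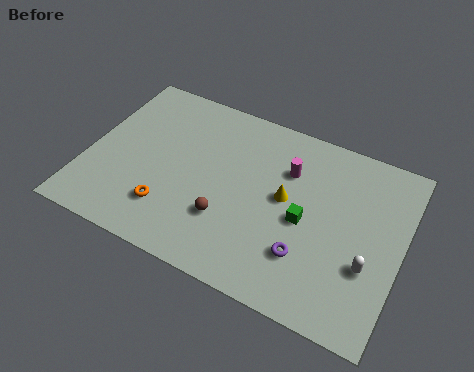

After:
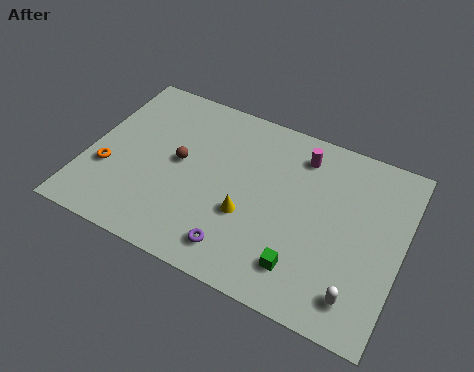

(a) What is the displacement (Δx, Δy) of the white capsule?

(-0.3, -1.7)

From the two frames, the white capsule sits at roughly (13.5, 3.4) before and (13.2, 1.7) after.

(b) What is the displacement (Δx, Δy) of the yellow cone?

(-1.6, -1.7)

The yellow cone was at about (9.4, 5.3) and moved to about (7.8, 3.6).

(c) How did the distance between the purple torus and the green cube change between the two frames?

+1.2

They were about 1.8 units apart before and 3.0 after — 1.2 units further apart.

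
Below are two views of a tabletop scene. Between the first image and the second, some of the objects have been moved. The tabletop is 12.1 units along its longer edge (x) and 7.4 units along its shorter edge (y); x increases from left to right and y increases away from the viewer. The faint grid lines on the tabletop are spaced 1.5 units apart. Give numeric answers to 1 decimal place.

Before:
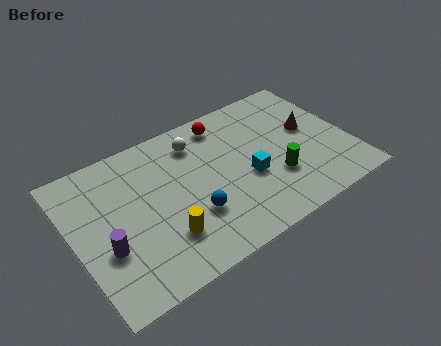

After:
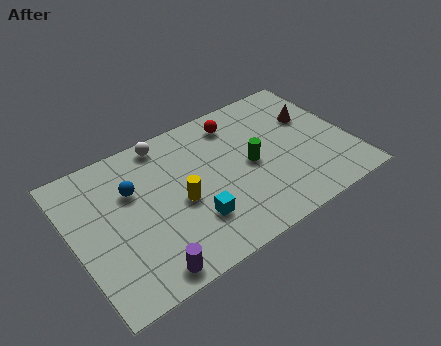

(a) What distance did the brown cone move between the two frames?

0.6

The brown cone was near (10.5, 4.2) before and (10.7, 4.8) after, so it travelled √(0.2² + 0.6²) ≈ 0.6 units.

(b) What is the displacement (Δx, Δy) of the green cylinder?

(-0.9, 1.2)

From the two frames, the green cylinder sits at roughly (8.6, 2.4) before and (7.7, 3.6) after.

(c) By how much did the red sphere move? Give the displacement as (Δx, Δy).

(0.5, -0.2)

The red sphere was at about (7.0, 6.3) and moved to about (7.5, 6.1).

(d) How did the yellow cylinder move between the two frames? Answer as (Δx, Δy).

(0.9, 1.3)

The yellow cylinder started near (3.6, 2.0) and ended near (4.5, 3.3).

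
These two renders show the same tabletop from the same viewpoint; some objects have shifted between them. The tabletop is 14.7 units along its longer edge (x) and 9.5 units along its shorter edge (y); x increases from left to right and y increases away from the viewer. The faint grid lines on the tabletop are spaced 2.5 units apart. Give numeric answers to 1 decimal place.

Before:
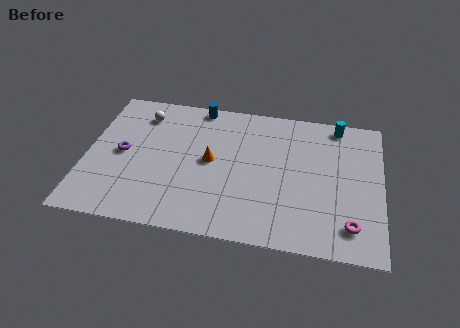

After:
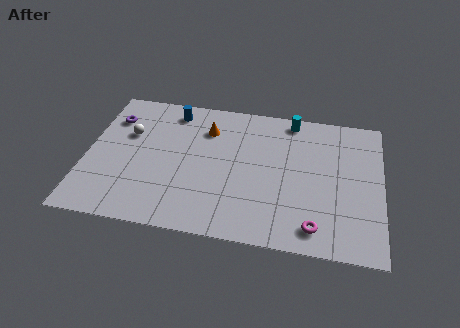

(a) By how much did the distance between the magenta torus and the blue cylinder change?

-0.4

The distance was about 10.4 in the first image and 10.0 in the second, so they moved 0.4 units closer together.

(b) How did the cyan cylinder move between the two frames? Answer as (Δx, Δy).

(-2.3, 0.0)

The cyan cylinder started near (12.4, 8.5) and ended near (10.1, 8.5).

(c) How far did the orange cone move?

2.2

From (6.2, 4.9) to (5.9, 7.1), the orange cone covered √(0.3² + 2.2²) ≈ 2.2 units.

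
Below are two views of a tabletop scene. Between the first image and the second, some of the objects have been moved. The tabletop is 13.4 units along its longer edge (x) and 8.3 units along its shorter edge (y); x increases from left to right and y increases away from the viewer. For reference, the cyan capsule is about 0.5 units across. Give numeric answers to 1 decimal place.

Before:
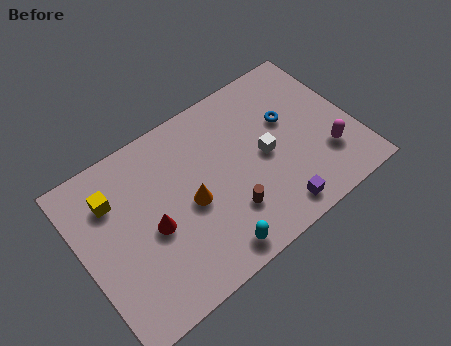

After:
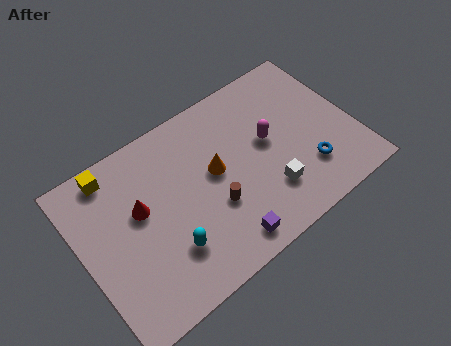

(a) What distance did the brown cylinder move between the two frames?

0.9

From (6.8, 2.3) to (6.2, 3.0), the brown cylinder covered √(0.6² + 0.7²) ≈ 0.9 units.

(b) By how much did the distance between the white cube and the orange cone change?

-0.5

They were about 3.8 units apart before and 3.3 after — 0.5 units closer together.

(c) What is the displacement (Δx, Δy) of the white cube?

(-0.2, -1.8)

The white cube was at about (9.0, 4.0) and moved to about (8.8, 2.2).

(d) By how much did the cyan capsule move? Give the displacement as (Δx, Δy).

(-1.9, 1.3)

The cyan capsule started near (5.7, 1.0) and ended near (3.8, 2.3).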